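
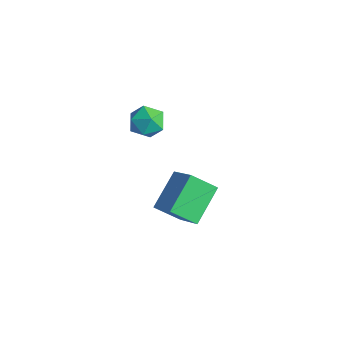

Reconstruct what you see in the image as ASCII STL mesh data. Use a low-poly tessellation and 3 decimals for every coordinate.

solid 
facet normal -0.173 0.984 0.049
outer loop
vertex 0.314 0.75 2.309
vertex -0.301 0.619 2.767
vertex 0.403 0.727 3.081
endloop
endfacet
facet normal 0.524 0.851 -0.035
outer loop
vertex 0.314 0.75 2.309
vertex 0.403 0.727 3.081
vertex 0.927 0.385 2.619
endloop
endfacet
facet normal 0.606 0.476 -0.637
outer loop
vertex 0.314 0.75 2.309
vertex 0.927 0.385 2.619
vertex 0.547 0.066 2.019
endloop
endfacet
facet normal -0.040 0.379 -0.925
outer loop
vertex 0.314 0.75 2.309
vertex 0.547 0.066 2.019
vertex -0.212 0.211 2.111
endloop
endfacet
facet normal -0.520 0.692 -0.501
outer loop
vertex 0.314 0.75 2.309
vertex -0.212 0.211 2.111
vertex -0.301 0.619 2.767
endloop
endfacet
facet normal 0.738 0.443 0.509
outer loop
vertex 0.927 0.385 2.619
vertex 0.403 0.727 3.081
vertex 0.692 0.029 3.269
endloop
endfacet
facet normal -0.389 0.657 0.646
outer loop
vertex 0.403 0.727 3.081
vertex -0.301 0.619 2.767
vertex -0.067 0.174 3.361
endloop
endfacet
facet normal -0.952 0.184 -0.244
outer loop
vertex -0.301 0.619 2.767
vertex -0.212 0.211 2.111
vertex -0.447 -0.145 2.761
endloop
endfacet
facet normal -0.174 -0.323 -0.930
outer loop
vertex -0.212 0.211 2.111
vertex 0.547 0.066 2.019
vertex 0.077 -0.487 2.299
endloop
endfacet
facet normal 0.870 -0.163 -0.465
outer loop
vertex 0.547 0.066 2.019
vertex 0.927 0.385 2.619
vertex 0.781 -0.379 2.613
endloop
endfacet
facet normal 0.040 -0.379 0.925
outer loop
vertex 0.166 -0.51 3.071
vertex 0.692 0.029 3.269
vertex -0.067 0.174 3.361
endloop
endfacet
facet normal -0.606 -0.476 0.637
outer loop
vertex 0.166 -0.51 3.071
vertex -0.067 0.174 3.361
vertex -0.447 -0.145 2.761
endloop
endfacet
facet normal -0.524 -0.851 0.035
outer loop
vertex 0.166 -0.51 3.071
vertex -0.447 -0.145 2.761
vertex 0.077 -0.487 2.299
endloop
endfacet
facet normal 0.173 -0.984 -0.049
outer loop
vertex 0.166 -0.51 3.071
vertex 0.077 -0.487 2.299
vertex 0.781 -0.379 2.613
endloop
endfacet
facet normal 0.520 -0.692 0.501
outer loop
vertex 0.166 -0.51 3.071
vertex 0.781 -0.379 2.613
vertex 0.692 0.029 3.269
endloop
endfacet
facet normal 0.174 0.323 0.930
outer loop
vertex -0.067 0.174 3.361
vertex 0.692 0.029 3.269
vertex 0.403 0.727 3.081
endloop
endfacet
facet normal -0.870 0.163 0.465
outer loop
vertex -0.447 -0.145 2.761
vertex -0.067 0.174 3.361
vertex -0.301 0.619 2.767
endloop
endfacet
facet normal -0.738 -0.443 -0.509
outer loop
vertex 0.077 -0.487 2.299
vertex -0.447 -0.145 2.761
vertex -0.212 0.211 2.111
endloop
endfacet
facet normal 0.389 -0.657 -0.646
outer loop
vertex 0.781 -0.379 2.613
vertex 0.077 -0.487 2.299
vertex 0.547 0.066 2.019
endloop
endfacet
facet normal 0.952 -0.184 0.244
outer loop
vertex 0.692 0.029 3.269
vertex 0.781 -0.379 2.613
vertex 0.927 0.385 2.619
endloop
endfacet
facet normal -0.803 0.051 -0.594
outer loop
vertex 0.818 0.008 -2.117
vertex 0.189 1.338 -1.152
vertex 1.414 0.823 -2.853
endloop
endfacet
facet normal 0.358 -0.756 -0.548
outer loop
vertex 2.691 0.742 -1.908
vertex 0.818 0.008 -2.117
vertex 1.414 0.823 -2.853
endloop
endfacet
facet normal -0.803 0.052 -0.594
outer loop
vertex 1.414 0.823 -2.853
vertex 0.189 1.338 -1.152
vertex 0.786 2.154 -1.888
endloop
endfacet
facet normal 0.477 0.652 -0.589
outer loop
vertex 0.786 2.154 -1.888
vertex 2.691 0.742 -1.908
vertex 1.414 0.823 -2.853
endloop
endfacet
facet normal -0.477 -0.653 0.589
outer loop
vertex 0.818 0.008 -2.117
vertex 1.466 1.257 -0.207
vertex 0.189 1.338 -1.152
endloop
endfacet
facet normal 0.357 -0.756 -0.548
outer loop
vertex 2.094 -0.074 -1.172
vertex 0.818 0.008 -2.117
vertex 2.691 0.742 -1.908
endloop
endfacet
facet normal -0.478 -0.652 0.589
outer loop
vertex 2.094 -0.074 -1.172
vertex 1.466 1.257 -0.207
vertex 0.818 0.008 -2.117
endloop
endfacet
facet normal -0.358 0.756 0.548
outer loop
vertex 0.189 1.338 -1.152
vertex 1.466 1.257 -0.207
vertex 0.786 2.154 -1.888
endloop
endfacet
facet normal 0.478 0.653 -0.588
outer loop
vertex 2.062 2.072 -0.943
vertex 2.691 0.742 -1.908
vertex 0.786 2.154 -1.888
endloop
endfacet
facet normal -0.357 0.756 0.548
outer loop
vertex 0.786 2.154 -1.888
vertex 1.466 1.257 -0.207
vertex 2.062 2.072 -0.943
endloop
endfacet
facet normal 0.803 -0.051 0.594
outer loop
vertex 2.062 2.072 -0.943
vertex 2.094 -0.074 -1.172
vertex 2.691 0.742 -1.908
endloop
endfacet
facet normal 0.803 -0.051 0.594
outer loop
vertex 1.466 1.257 -0.207
vertex 2.094 -0.074 -1.172
vertex 2.062 2.072 -0.943
endloop
endfacet

endsolid


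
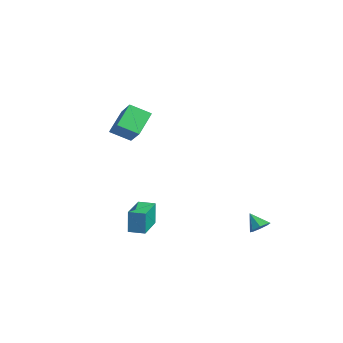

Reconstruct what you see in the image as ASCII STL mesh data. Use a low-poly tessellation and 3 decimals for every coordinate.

solid 
facet normal -0.791 0.026 -0.611
outer loop
vertex -4.833 -1.472 1.908
vertex -4.277 -0.326 1.237
vertex -3.993 -2.542 0.775
endloop
endfacet
facet normal -0.386 -0.796 0.466
outer loop
vertex -2.403 -2.594 2.003
vertex -4.833 -1.472 1.908
vertex -3.993 -2.542 0.775
endloop
endfacet
facet normal -0.792 0.026 -0.611
outer loop
vertex -3.993 -2.542 0.775
vertex -4.277 -0.326 1.237
vertex -3.438 -1.395 0.104
endloop
endfacet
facet normal 0.475 -0.604 -0.640
outer loop
vertex -3.438 -1.395 0.104
vertex -2.403 -2.594 2.003
vertex -3.993 -2.542 0.775
endloop
endfacet
facet normal -0.474 0.605 0.640
outer loop
vertex -4.833 -1.472 1.908
vertex -2.687 -0.378 2.465
vertex -4.277 -0.326 1.237
endloop
endfacet
facet normal -0.386 -0.796 0.466
outer loop
vertex -3.242 -1.525 3.136
vertex -4.833 -1.472 1.908
vertex -2.403 -2.594 2.003
endloop
endfacet
facet normal -0.474 0.604 0.640
outer loop
vertex -3.242 -1.525 3.136
vertex -2.687 -0.378 2.465
vertex -4.833 -1.472 1.908
endloop
endfacet
facet normal 0.386 0.796 -0.466
outer loop
vertex -4.277 -0.326 1.237
vertex -2.687 -0.378 2.465
vertex -3.438 -1.395 0.104
endloop
endfacet
facet normal 0.474 -0.605 -0.640
outer loop
vertex -1.847 -1.448 1.332
vertex -2.403 -2.594 2.003
vertex -3.438 -1.395 0.104
endloop
endfacet
facet normal 0.386 0.796 -0.466
outer loop
vertex -3.438 -1.395 0.104
vertex -2.687 -0.378 2.465
vertex -1.847 -1.448 1.332
endloop
endfacet
facet normal 0.791 -0.026 0.611
outer loop
vertex -1.847 -1.448 1.332
vertex -3.242 -1.525 3.136
vertex -2.403 -2.594 2.003
endloop
endfacet
facet normal 0.791 -0.026 0.611
outer loop
vertex -2.687 -0.378 2.465
vertex -3.242 -1.525 3.136
vertex -1.847 -1.448 1.332
endloop
endfacet
facet normal -0.600 -0.800 -0.012
outer loop
vertex 2.83 -3.823 -2.323
vertex 1.292 -2.666 -2.463
vertex 2.928 -3.874 -3.809
endloop
endfacet
facet normal 0.797 -0.599 0.073
outer loop
vertex 3.528 -3.074 -3.797
vertex 2.83 -3.823 -2.323
vertex 2.928 -3.874 -3.809
endloop
endfacet
facet normal -0.600 -0.800 -0.012
outer loop
vertex 2.928 -3.874 -3.809
vertex 1.292 -2.666 -2.463
vertex 1.389 -2.717 -3.949
endloop
endfacet
facet normal 0.065 -0.034 -0.997
outer loop
vertex 1.389 -2.717 -3.949
vertex 3.528 -3.074 -3.797
vertex 2.928 -3.874 -3.809
endloop
endfacet
facet normal -0.065 0.034 0.997
outer loop
vertex 2.83 -3.823 -2.323
vertex 1.892 -1.866 -2.451
vertex 1.292 -2.666 -2.463
endloop
endfacet
facet normal 0.797 -0.600 0.073
outer loop
vertex 3.431 -3.023 -2.311
vertex 2.83 -3.823 -2.323
vertex 3.528 -3.074 -3.797
endloop
endfacet
facet normal -0.065 0.034 0.997
outer loop
vertex 3.431 -3.023 -2.311
vertex 1.892 -1.866 -2.451
vertex 2.83 -3.823 -2.323
endloop
endfacet
facet normal -0.797 0.599 -0.073
outer loop
vertex 1.292 -2.666 -2.463
vertex 1.892 -1.866 -2.451
vertex 1.389 -2.717 -3.949
endloop
endfacet
facet normal 0.065 -0.034 -0.997
outer loop
vertex 1.99 -1.917 -3.937
vertex 3.528 -3.074 -3.797
vertex 1.389 -2.717 -3.949
endloop
endfacet
facet normal -0.797 0.600 -0.073
outer loop
vertex 1.389 -2.717 -3.949
vertex 1.892 -1.866 -2.451
vertex 1.99 -1.917 -3.937
endloop
endfacet
facet normal 0.600 0.800 0.012
outer loop
vertex 1.99 -1.917 -3.937
vertex 3.431 -3.023 -2.311
vertex 3.528 -3.074 -3.797
endloop
endfacet
facet normal 0.600 0.800 0.012
outer loop
vertex 1.892 -1.866 -2.451
vertex 3.431 -3.023 -2.311
vertex 1.99 -1.917 -3.937
endloop
endfacet
facet normal 0.653 0.274 -0.706
outer loop
vertex 4.708 3.28 -3.893
vertex 4.212 3.51 -4.263
vertex 4.606 3.766 -3.799
endloop
endfacet
facet normal 0.345 -0.108 0.932
outer loop
vertex 4.708 3.28 -3.893
vertex 4.606 3.766 -3.799
vertex 3.448 3.19 -3.437
endloop
endfacet
facet normal 0.653 0.274 -0.706
outer loop
vertex 4.606 3.766 -3.799
vertex 4.212 3.51 -4.263
vertex 4.273 4.102 -3.977
endloop
endfacet
facet normal 0.029 0.490 0.871
outer loop
vertex 4.606 3.766 -3.799
vertex 4.273 4.102 -3.977
vertex 3.448 3.19 -3.437
endloop
endfacet
facet normal 0.655 0.273 -0.705
outer loop
vertex 4.273 4.102 -3.977
vertex 4.212 3.51 -4.263
vertex 3.905 4.091 -4.323
endloop
endfacet
facet normal -0.482 0.726 0.490
outer loop
vertex 4.273 4.102 -3.977
vertex 3.905 4.091 -4.323
vertex 3.448 3.19 -3.437
endloop
endfacet
facet normal 0.653 0.272 -0.707
outer loop
vertex 3.905 4.091 -4.323
vertex 4.212 3.51 -4.263
vertex 3.716 3.74 -4.633
endloop
endfacet
facet normal -0.886 0.464 0.015
outer loop
vertex 3.905 4.091 -4.323
vertex 3.716 3.74 -4.633
vertex 3.448 3.19 -3.437
endloop
endfacet
facet normal 0.653 0.274 -0.706
outer loop
vertex 3.716 3.74 -4.633
vertex 4.212 3.51 -4.263
vertex 3.818 3.254 -4.727
endloop
endfacet
facet normal -0.949 -0.145 -0.279
outer loop
vertex 3.716 3.74 -4.633
vertex 3.818 3.254 -4.727
vertex 3.448 3.19 -3.437
endloop
endfacet
facet normal 0.653 0.274 -0.706
outer loop
vertex 3.818 3.254 -4.727
vertex 4.212 3.51 -4.263
vertex 4.151 2.918 -4.549
endloop
endfacet
facet normal -0.633 -0.743 -0.218
outer loop
vertex 3.818 3.254 -4.727
vertex 4.151 2.918 -4.549
vertex 3.448 3.19 -3.437
endloop
endfacet
facet normal 0.654 0.274 -0.706
outer loop
vertex 4.151 2.918 -4.549
vertex 4.212 3.51 -4.263
vertex 4.52 2.929 -4.203
endloop
endfacet
facet normal -0.123 -0.979 0.162
outer loop
vertex 4.151 2.918 -4.549
vertex 4.52 2.929 -4.203
vertex 3.448 3.19 -3.437
endloop
endfacet
facet normal 0.653 0.273 -0.706
outer loop
vertex 4.52 2.929 -4.203
vertex 4.212 3.51 -4.263
vertex 4.708 3.28 -3.893
endloop
endfacet
facet normal 0.282 -0.716 0.639
outer loop
vertex 4.52 2.929 -4.203
vertex 4.708 3.28 -3.893
vertex 3.448 3.19 -3.437
endloop
endfacet

endsolid


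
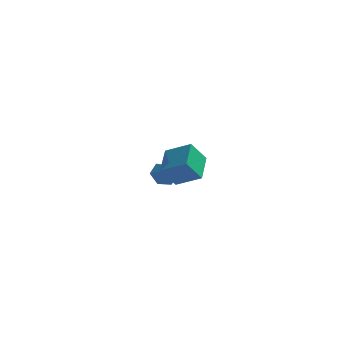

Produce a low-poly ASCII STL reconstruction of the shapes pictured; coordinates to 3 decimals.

solid 
facet normal -0.615 0.572 -0.543
outer loop
vertex -1.152 3.226 -0.282
vertex -1.691 2.79 -0.13
vertex -1.552 3.342 0.294
endloop
endfacet
facet normal 0.752 0.507 0.420
outer loop
vertex -1.152 3.226 -0.282
vertex -1.552 3.342 0.294
vertex -0.829 1.99 0.63
endloop
endfacet
facet normal -0.616 0.571 -0.542
outer loop
vertex -1.552 3.342 0.294
vertex -1.691 2.79 -0.13
vertex -2.09 2.906 0.446
endloop
endfacet
facet normal 0.054 0.268 0.962
outer loop
vertex -1.552 3.342 0.294
vertex -2.09 2.906 0.446
vertex -0.829 1.99 0.63
endloop
endfacet
facet normal -0.616 0.572 -0.542
outer loop
vertex -2.09 2.906 0.446
vertex -1.691 2.79 -0.13
vertex -2.23 2.353 0.022
endloop
endfacet
facet normal -0.451 -0.468 0.760
outer loop
vertex -2.09 2.906 0.446
vertex -2.23 2.353 0.022
vertex -0.829 1.99 0.63
endloop
endfacet
facet normal -0.616 0.571 -0.543
outer loop
vertex -2.23 2.353 0.022
vertex -1.691 2.79 -0.13
vertex -1.831 2.237 -0.553
endloop
endfacet
facet normal -0.257 -0.966 0.016
outer loop
vertex -2.23 2.353 0.022
vertex -1.831 2.237 -0.553
vertex -0.829 1.99 0.63
endloop
endfacet
facet normal -0.616 0.571 -0.543
outer loop
vertex -1.831 2.237 -0.553
vertex -1.691 2.79 -0.13
vertex -1.292 2.674 -0.705
endloop
endfacet
facet normal 0.441 -0.727 -0.526
outer loop
vertex -1.831 2.237 -0.553
vertex -1.292 2.674 -0.705
vertex -0.829 1.99 0.63
endloop
endfacet
facet normal -0.615 0.572 -0.542
outer loop
vertex -1.292 2.674 -0.705
vertex -1.691 2.79 -0.13
vertex -1.152 3.226 -0.282
endloop
endfacet
facet normal 0.946 0.008 -0.324
outer loop
vertex -1.292 2.674 -0.705
vertex -1.152 3.226 -0.282
vertex -0.829 1.99 0.63
endloop
endfacet
facet normal -0.898 0.102 -0.428
outer loop
vertex 0.112 -3.89 2.764
vertex -0.052 -2.565 3.425
vertex 0.636 -3.342 1.795
endloop
endfacet
facet normal 0.110 -0.890 -0.443
outer loop
vertex 1.812 -3.475 2.355
vertex 0.112 -3.89 2.764
vertex 0.636 -3.342 1.795
endloop
endfacet
facet normal -0.898 0.101 -0.428
outer loop
vertex 0.636 -3.342 1.795
vertex -0.052 -2.565 3.425
vertex 0.471 -2.017 2.456
endloop
endfacet
facet normal 0.425 0.446 -0.788
outer loop
vertex 0.471 -2.017 2.456
vertex 1.812 -3.475 2.355
vertex 0.636 -3.342 1.795
endloop
endfacet
facet normal -0.425 -0.446 0.788
outer loop
vertex 0.112 -3.89 2.764
vertex 1.124 -2.698 3.985
vertex -0.052 -2.565 3.425
endloop
endfacet
facet normal 0.110 -0.889 -0.443
outer loop
vertex 1.289 -4.023 3.324
vertex 0.112 -3.89 2.764
vertex 1.812 -3.475 2.355
endloop
endfacet
facet normal -0.425 -0.446 0.788
outer loop
vertex 1.289 -4.023 3.324
vertex 1.124 -2.698 3.985
vertex 0.112 -3.89 2.764
endloop
endfacet
facet normal -0.111 0.889 0.443
outer loop
vertex -0.052 -2.565 3.425
vertex 1.124 -2.698 3.985
vertex 0.471 -2.017 2.456
endloop
endfacet
facet normal 0.425 0.446 -0.788
outer loop
vertex 1.648 -2.15 3.016
vertex 1.812 -3.475 2.355
vertex 0.471 -2.017 2.456
endloop
endfacet
facet normal -0.110 0.890 0.443
outer loop
vertex 0.471 -2.017 2.456
vertex 1.124 -2.698 3.985
vertex 1.648 -2.15 3.016
endloop
endfacet
facet normal 0.898 -0.102 0.427
outer loop
vertex 1.648 -2.15 3.016
vertex 1.289 -4.023 3.324
vertex 1.812 -3.475 2.355
endloop
endfacet
facet normal 0.898 -0.102 0.428
outer loop
vertex 1.124 -2.698 3.985
vertex 1.289 -4.023 3.324
vertex 1.648 -2.15 3.016
endloop
endfacet

endsolid


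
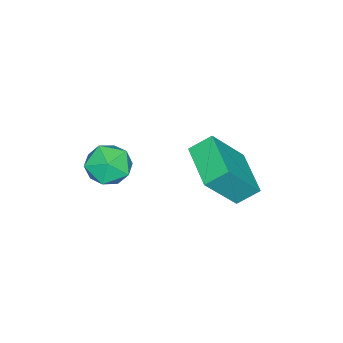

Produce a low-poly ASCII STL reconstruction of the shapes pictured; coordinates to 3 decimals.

solid 
facet normal -0.713 -0.678 0.178
outer loop
vertex -2.953 2.585 -1.245
vertex -3.937 3.225 -2.751
vertex -2.516 1.983 -1.786
endloop
endfacet
facet normal 0.515 -0.335 0.789
outer loop
vertex -1.303 3.135 -2.089
vertex -2.953 2.585 -1.245
vertex -2.516 1.983 -1.786
endloop
endfacet
facet normal -0.713 -0.678 0.178
outer loop
vertex -2.516 1.983 -1.786
vertex -3.937 3.225 -2.751
vertex -3.5 2.623 -3.293
endloop
endfacet
facet normal 0.475 -0.655 -0.588
outer loop
vertex -3.5 2.623 -3.293
vertex -1.303 3.135 -2.089
vertex -2.516 1.983 -1.786
endloop
endfacet
facet normal -0.475 0.655 0.588
outer loop
vertex -2.953 2.585 -1.245
vertex -2.724 4.377 -3.054
vertex -3.937 3.225 -2.751
endloop
endfacet
facet normal 0.515 -0.336 0.788
outer loop
vertex -1.74 3.737 -1.547
vertex -2.953 2.585 -1.245
vertex -1.303 3.135 -2.089
endloop
endfacet
facet normal -0.475 0.654 0.588
outer loop
vertex -1.74 3.737 -1.547
vertex -2.724 4.377 -3.054
vertex -2.953 2.585 -1.245
endloop
endfacet
facet normal -0.516 0.336 -0.788
outer loop
vertex -3.937 3.225 -2.751
vertex -2.724 4.377 -3.054
vertex -3.5 2.623 -3.293
endloop
endfacet
facet normal 0.475 -0.654 -0.588
outer loop
vertex -2.287 3.775 -3.595
vertex -1.303 3.135 -2.089
vertex -3.5 2.623 -3.293
endloop
endfacet
facet normal -0.515 0.335 -0.789
outer loop
vertex -3.5 2.623 -3.293
vertex -2.724 4.377 -3.054
vertex -2.287 3.775 -3.595
endloop
endfacet
facet normal 0.713 0.678 -0.178
outer loop
vertex -2.287 3.775 -3.595
vertex -1.74 3.737 -1.547
vertex -1.303 3.135 -2.089
endloop
endfacet
facet normal 0.713 0.678 -0.178
outer loop
vertex -2.724 4.377 -3.054
vertex -1.74 3.737 -1.547
vertex -2.287 3.775 -3.595
endloop
endfacet
facet normal 0.060 0.194 0.979
outer loop
vertex -1.323 0.464 -1.558
vertex -1.057 -0.354 -1.412
vertex -0.472 0.273 -1.572
endloop
endfacet
facet normal 0.185 0.782 0.595
outer loop
vertex -1.323 0.464 -1.558
vertex -0.472 0.273 -1.572
vertex -0.809 0.81 -2.173
endloop
endfacet
facet normal -0.387 0.903 0.185
outer loop
vertex -1.323 0.464 -1.558
vertex -0.809 0.81 -2.173
vertex -1.602 0.514 -2.384
endloop
endfacet
facet normal -0.864 0.391 0.316
outer loop
vertex -1.323 0.464 -1.558
vertex -1.602 0.514 -2.384
vertex -1.756 -0.205 -1.914
endloop
endfacet
facet normal -0.589 -0.048 0.806
outer loop
vertex -1.323 0.464 -1.558
vertex -1.756 -0.205 -1.914
vertex -1.057 -0.354 -1.412
endloop
endfacet
facet normal 0.740 0.651 0.167
outer loop
vertex -0.809 0.81 -2.173
vertex -0.472 0.273 -1.572
vertex -0.224 0.205 -2.406
endloop
endfacet
facet normal 0.537 -0.300 0.788
outer loop
vertex -0.472 0.273 -1.572
vertex -1.057 -0.354 -1.412
vertex -0.378 -0.514 -1.936
endloop
endfacet
facet normal -0.513 -0.692 0.509
outer loop
vertex -1.057 -0.354 -1.412
vertex -1.756 -0.205 -1.914
vertex -1.171 -0.81 -2.147
endloop
endfacet
facet normal -0.958 0.018 -0.286
outer loop
vertex -1.756 -0.205 -1.914
vertex -1.602 0.514 -2.384
vertex -1.508 -0.273 -2.748
endloop
endfacet
facet normal -0.184 0.848 -0.497
outer loop
vertex -1.602 0.514 -2.384
vertex -0.809 0.81 -2.173
vertex -0.923 0.354 -2.908
endloop
endfacet
facet normal 0.864 -0.391 -0.316
outer loop
vertex -0.657 -0.464 -2.762
vertex -0.224 0.205 -2.406
vertex -0.378 -0.514 -1.936
endloop
endfacet
facet normal 0.387 -0.903 -0.185
outer loop
vertex -0.657 -0.464 -2.762
vertex -0.378 -0.514 -1.936
vertex -1.171 -0.81 -2.147
endloop
endfacet
facet normal -0.185 -0.782 -0.595
outer loop
vertex -0.657 -0.464 -2.762
vertex -1.171 -0.81 -2.147
vertex -1.508 -0.273 -2.748
endloop
endfacet
facet normal -0.060 -0.194 -0.979
outer loop
vertex -0.657 -0.464 -2.762
vertex -1.508 -0.273 -2.748
vertex -0.923 0.354 -2.908
endloop
endfacet
facet normal 0.589 0.048 -0.806
outer loop
vertex -0.657 -0.464 -2.762
vertex -0.923 0.354 -2.908
vertex -0.224 0.205 -2.406
endloop
endfacet
facet normal 0.958 -0.018 0.286
outer loop
vertex -0.378 -0.514 -1.936
vertex -0.224 0.205 -2.406
vertex -0.472 0.273 -1.572
endloop
endfacet
facet normal 0.184 -0.848 0.497
outer loop
vertex -1.171 -0.81 -2.147
vertex -0.378 -0.514 -1.936
vertex -1.057 -0.354 -1.412
endloop
endfacet
facet normal -0.740 -0.651 -0.167
outer loop
vertex -1.508 -0.273 -2.748
vertex -1.171 -0.81 -2.147
vertex -1.756 -0.205 -1.914
endloop
endfacet
facet normal -0.537 0.300 -0.788
outer loop
vertex -0.923 0.354 -2.908
vertex -1.508 -0.273 -2.748
vertex -1.602 0.514 -2.384
endloop
endfacet
facet normal 0.513 0.692 -0.509
outer loop
vertex -0.224 0.205 -2.406
vertex -0.923 0.354 -2.908
vertex -0.809 0.81 -2.173
endloop
endfacet

endsolid


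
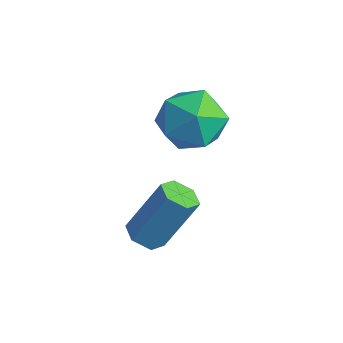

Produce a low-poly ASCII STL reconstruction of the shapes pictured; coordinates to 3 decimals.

solid 
facet normal -0.892 -0.321 0.319
outer loop
vertex 2.16 0.374 2.216
vertex 2.297 -0.52 1.7
vertex 2.619 -0.433 2.687
endloop
endfacet
facet normal -0.596 0.124 0.793
outer loop
vertex 2.16 0.374 2.216
vertex 2.619 -0.433 2.687
vertex 2.994 0.529 2.819
endloop
endfacet
facet normal -0.476 0.745 0.467
outer loop
vertex 2.16 0.374 2.216
vertex 2.994 0.529 2.819
vertex 2.903 1.037 1.915
endloop
endfacet
facet normal -0.697 0.686 -0.210
outer loop
vertex 2.16 0.374 2.216
vertex 2.903 1.037 1.915
vertex 2.473 0.389 1.224
endloop
endfacet
facet normal -0.953 0.027 -0.300
outer loop
vertex 2.16 0.374 2.216
vertex 2.473 0.389 1.224
vertex 2.297 -0.52 1.7
endloop
endfacet
facet normal 0.034 -0.149 0.988
outer loop
vertex 2.994 0.529 2.819
vertex 2.619 -0.433 2.687
vertex 3.647 -0.269 2.676
endloop
endfacet
facet normal -0.443 -0.869 0.221
outer loop
vertex 2.619 -0.433 2.687
vertex 2.297 -0.52 1.7
vertex 3.217 -0.917 1.985
endloop
endfacet
facet normal -0.543 -0.304 -0.782
outer loop
vertex 2.297 -0.52 1.7
vertex 2.473 0.389 1.224
vertex 3.126 -0.409 1.081
endloop
endfacet
facet normal -0.128 0.762 -0.635
outer loop
vertex 2.473 0.389 1.224
vertex 2.903 1.037 1.915
vertex 3.501 0.553 1.213
endloop
endfacet
facet normal 0.228 0.858 0.459
outer loop
vertex 2.903 1.037 1.915
vertex 2.994 0.529 2.819
vertex 3.823 0.64 2.2
endloop
endfacet
facet normal 0.697 -0.686 0.210
outer loop
vertex 3.96 -0.254 1.684
vertex 3.647 -0.269 2.676
vertex 3.217 -0.917 1.985
endloop
endfacet
facet normal 0.476 -0.745 -0.467
outer loop
vertex 3.96 -0.254 1.684
vertex 3.217 -0.917 1.985
vertex 3.126 -0.409 1.081
endloop
endfacet
facet normal 0.596 -0.124 -0.793
outer loop
vertex 3.96 -0.254 1.684
vertex 3.126 -0.409 1.081
vertex 3.501 0.553 1.213
endloop
endfacet
facet normal 0.892 0.321 -0.319
outer loop
vertex 3.96 -0.254 1.684
vertex 3.501 0.553 1.213
vertex 3.823 0.64 2.2
endloop
endfacet
facet normal 0.953 -0.027 0.300
outer loop
vertex 3.96 -0.254 1.684
vertex 3.823 0.64 2.2
vertex 3.647 -0.269 2.676
endloop
endfacet
facet normal 0.128 -0.762 0.635
outer loop
vertex 3.217 -0.917 1.985
vertex 3.647 -0.269 2.676
vertex 2.619 -0.433 2.687
endloop
endfacet
facet normal -0.228 -0.858 -0.459
outer loop
vertex 3.126 -0.409 1.081
vertex 3.217 -0.917 1.985
vertex 2.297 -0.52 1.7
endloop
endfacet
facet normal -0.034 0.149 -0.988
outer loop
vertex 3.501 0.553 1.213
vertex 3.126 -0.409 1.081
vertex 2.473 0.389 1.224
endloop
endfacet
facet normal 0.443 0.869 -0.221
outer loop
vertex 3.823 0.64 2.2
vertex 3.501 0.553 1.213
vertex 2.903 1.037 1.915
endloop
endfacet
facet normal 0.543 0.304 0.782
outer loop
vertex 3.647 -0.269 2.676
vertex 3.823 0.64 2.2
vertex 2.994 0.529 2.819
endloop
endfacet
facet normal -0.227 -0.458 -0.859
outer loop
vertex 4.125 -1.678 -1.364
vertex 3.709 -1.965 -1.101
vertex 3.598 -1.46 -1.341
endloop
endfacet
facet normal 0.310 0.803 -0.510
outer loop
vertex 4.125 -1.678 -1.364
vertex 3.598 -1.46 -1.341
vertex 4.527 -0.867 0.157
endloop
endfacet
facet normal 0.308 0.804 -0.509
outer loop
vertex 4.527 -0.867 0.157
vertex 3.598 -1.46 -1.341
vertex 4.001 -0.65 0.181
endloop
endfacet
facet normal 0.228 0.458 0.859
outer loop
vertex 4.527 -0.867 0.157
vertex 4.001 -0.65 0.181
vertex 4.111 -1.155 0.421
endloop
endfacet
facet normal -0.228 -0.458 -0.859
outer loop
vertex 3.598 -1.46 -1.341
vertex 3.709 -1.965 -1.101
vertex 3.183 -1.748 -1.077
endloop
endfacet
facet normal -0.646 0.731 -0.218
outer loop
vertex 3.598 -1.46 -1.341
vertex 3.183 -1.748 -1.077
vertex 4.001 -0.65 0.181
endloop
endfacet
facet normal -0.644 0.732 -0.220
outer loop
vertex 4.001 -0.65 0.181
vertex 3.183 -1.748 -1.077
vertex 3.585 -0.937 0.444
endloop
endfacet
facet normal 0.227 0.458 0.859
outer loop
vertex 4.001 -0.65 0.181
vertex 3.585 -0.937 0.444
vertex 4.111 -1.155 0.421
endloop
endfacet
facet normal -0.228 -0.458 -0.859
outer loop
vertex 3.183 -1.748 -1.077
vertex 3.709 -1.965 -1.101
vertex 3.293 -2.253 -0.837
endloop
endfacet
facet normal -0.955 -0.070 0.290
outer loop
vertex 3.183 -1.748 -1.077
vertex 3.293 -2.253 -0.837
vertex 3.585 -0.937 0.444
endloop
endfacet
facet normal -0.955 -0.070 0.290
outer loop
vertex 3.585 -0.937 0.444
vertex 3.293 -2.253 -0.837
vertex 3.695 -1.442 0.684
endloop
endfacet
facet normal 0.227 0.458 0.859
outer loop
vertex 3.585 -0.937 0.444
vertex 3.695 -1.442 0.684
vertex 4.111 -1.155 0.421
endloop
endfacet
facet normal -0.228 -0.458 -0.859
outer loop
vertex 3.293 -2.253 -0.837
vertex 3.709 -1.965 -1.101
vertex 3.819 -2.47 -0.861
endloop
endfacet
facet normal -0.308 -0.803 0.510
outer loop
vertex 3.293 -2.253 -0.837
vertex 3.819 -2.47 -0.861
vertex 3.695 -1.442 0.684
endloop
endfacet
facet normal -0.310 -0.803 0.509
outer loop
vertex 3.695 -1.442 0.684
vertex 3.819 -2.47 -0.861
vertex 4.222 -1.66 0.661
endloop
endfacet
facet normal 0.227 0.458 0.859
outer loop
vertex 3.695 -1.442 0.684
vertex 4.222 -1.66 0.661
vertex 4.111 -1.155 0.421
endloop
endfacet
facet normal -0.227 -0.458 -0.859
outer loop
vertex 3.819 -2.47 -0.861
vertex 3.709 -1.965 -1.101
vertex 4.235 -2.183 -1.124
endloop
endfacet
facet normal 0.644 -0.733 0.219
outer loop
vertex 3.819 -2.47 -0.861
vertex 4.235 -2.183 -1.124
vertex 4.222 -1.66 0.661
endloop
endfacet
facet normal 0.646 -0.731 0.219
outer loop
vertex 4.222 -1.66 0.661
vertex 4.235 -2.183 -1.124
vertex 4.637 -1.372 0.397
endloop
endfacet
facet normal 0.228 0.458 0.859
outer loop
vertex 4.222 -1.66 0.661
vertex 4.637 -1.372 0.397
vertex 4.111 -1.155 0.421
endloop
endfacet
facet normal -0.227 -0.458 -0.859
outer loop
vertex 4.235 -2.183 -1.124
vertex 3.709 -1.965 -1.101
vertex 4.125 -1.678 -1.364
endloop
endfacet
facet normal 0.955 0.070 -0.290
outer loop
vertex 4.235 -2.183 -1.124
vertex 4.125 -1.678 -1.364
vertex 4.637 -1.372 0.397
endloop
endfacet
facet normal 0.955 0.070 -0.290
outer loop
vertex 4.637 -1.372 0.397
vertex 4.125 -1.678 -1.364
vertex 4.527 -0.867 0.157
endloop
endfacet
facet normal 0.228 0.458 0.859
outer loop
vertex 4.637 -1.372 0.397
vertex 4.527 -0.867 0.157
vertex 4.111 -1.155 0.421
endloop
endfacet

endsolid


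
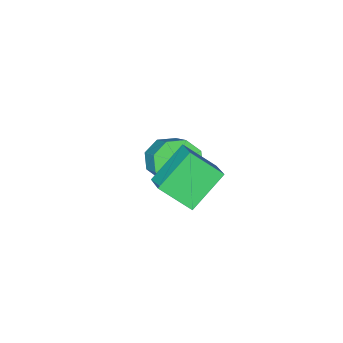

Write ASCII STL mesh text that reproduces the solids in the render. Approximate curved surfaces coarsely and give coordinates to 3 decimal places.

solid 
facet normal -0.545 0.591 -0.595
outer loop
vertex -2.715 0.611 -1.683
vertex -2.468 1.35 -1.175
vertex -1.753 0.779 -2.397
endloop
endfacet
facet normal -0.267 -0.794 -0.546
outer loop
vertex -1.192 0.17 -1.785
vertex -2.715 0.611 -1.683
vertex -1.753 0.779 -2.397
endloop
endfacet
facet normal -0.544 0.592 -0.595
outer loop
vertex -1.753 0.779 -2.397
vertex -2.468 1.35 -1.175
vertex -1.505 1.518 -1.889
endloop
endfacet
facet normal 0.795 0.139 -0.590
outer loop
vertex -1.505 1.518 -1.889
vertex -1.192 0.17 -1.785
vertex -1.753 0.779 -2.397
endloop
endfacet
facet normal -0.795 -0.140 0.590
outer loop
vertex -2.715 0.611 -1.683
vertex -1.907 0.741 -0.563
vertex -2.468 1.35 -1.175
endloop
endfacet
facet normal -0.267 -0.794 -0.546
outer loop
vertex -2.155 0.002 -1.071
vertex -2.715 0.611 -1.683
vertex -1.192 0.17 -1.785
endloop
endfacet
facet normal -0.795 -0.139 0.590
outer loop
vertex -2.155 0.002 -1.071
vertex -1.907 0.741 -0.563
vertex -2.715 0.611 -1.683
endloop
endfacet
facet normal 0.266 0.794 0.546
outer loop
vertex -2.468 1.35 -1.175
vertex -1.907 0.741 -0.563
vertex -1.505 1.518 -1.889
endloop
endfacet
facet normal 0.796 0.139 -0.589
outer loop
vertex -0.945 0.909 -1.277
vertex -1.192 0.17 -1.785
vertex -1.505 1.518 -1.889
endloop
endfacet
facet normal 0.267 0.794 0.546
outer loop
vertex -1.505 1.518 -1.889
vertex -1.907 0.741 -0.563
vertex -0.945 0.909 -1.277
endloop
endfacet
facet normal 0.544 -0.591 0.595
outer loop
vertex -0.945 0.909 -1.277
vertex -2.155 0.002 -1.071
vertex -1.192 0.17 -1.785
endloop
endfacet
facet normal 0.545 -0.591 0.595
outer loop
vertex -1.907 0.741 -0.563
vertex -2.155 0.002 -1.071
vertex -0.945 0.909 -1.277
endloop
endfacet
facet normal -0.225 -0.677 -0.700
outer loop
vertex -2.514 -2.431 -3.898
vertex -2.996 -2.062 -4.1
vertex -2.376 -2.116 -4.247
endloop
endfacet
facet normal 0.933 -0.357 0.046
outer loop
vertex -2.514 -2.431 -3.898
vertex -2.376 -2.116 -4.247
vertex -2.161 -1.367 -2.798
endloop
endfacet
facet normal 0.933 -0.357 0.046
outer loop
vertex -2.161 -1.367 -2.798
vertex -2.376 -2.116 -4.247
vertex -2.023 -1.052 -3.147
endloop
endfacet
facet normal 0.225 0.678 0.700
outer loop
vertex -2.161 -1.367 -2.798
vertex -2.023 -1.052 -3.147
vertex -2.644 -0.998 -3.0
endloop
endfacet
facet normal -0.225 -0.677 -0.701
outer loop
vertex -2.376 -2.116 -4.247
vertex -2.996 -2.062 -4.1
vertex -2.601 -1.769 -4.51
endloop
endfacet
facet normal 0.859 0.201 -0.470
outer loop
vertex -2.376 -2.116 -4.247
vertex -2.601 -1.769 -4.51
vertex -2.023 -1.052 -3.147
endloop
endfacet
facet normal 0.859 0.202 -0.471
outer loop
vertex -2.023 -1.052 -3.147
vertex -2.601 -1.769 -4.51
vertex -2.248 -0.706 -3.409
endloop
endfacet
facet normal 0.225 0.677 0.701
outer loop
vertex -2.023 -1.052 -3.147
vertex -2.248 -0.706 -3.409
vertex -2.644 -0.998 -3.0
endloop
endfacet
facet normal -0.225 -0.677 -0.701
outer loop
vertex -2.601 -1.769 -4.51
vertex -2.996 -2.062 -4.1
vertex -3.058 -1.594 -4.532
endloop
endfacet
facet normal 0.281 0.644 -0.712
outer loop
vertex -2.601 -1.769 -4.51
vertex -3.058 -1.594 -4.532
vertex -2.248 -0.706 -3.409
endloop
endfacet
facet normal 0.282 0.643 -0.712
outer loop
vertex -2.248 -0.706 -3.409
vertex -3.058 -1.594 -4.532
vertex -2.705 -0.531 -3.432
endloop
endfacet
facet normal 0.224 0.677 0.701
outer loop
vertex -2.248 -0.706 -3.409
vertex -2.705 -0.531 -3.432
vertex -2.644 -0.998 -3.0
endloop
endfacet
facet normal -0.224 -0.677 -0.701
outer loop
vertex -3.058 -1.594 -4.532
vertex -2.996 -2.062 -4.1
vertex -3.479 -1.693 -4.302
endloop
endfacet
facet normal -0.460 0.708 -0.537
outer loop
vertex -3.058 -1.594 -4.532
vertex -3.479 -1.693 -4.302
vertex -2.705 -0.531 -3.432
endloop
endfacet
facet normal -0.458 0.708 -0.538
outer loop
vertex -2.705 -0.531 -3.432
vertex -3.479 -1.693 -4.302
vertex -3.126 -0.629 -3.202
endloop
endfacet
facet normal 0.225 0.677 0.700
outer loop
vertex -2.705 -0.531 -3.432
vertex -3.126 -0.629 -3.202
vertex -2.644 -0.998 -3.0
endloop
endfacet
facet normal -0.225 -0.678 -0.700
outer loop
vertex -3.479 -1.693 -4.302
vertex -2.996 -2.062 -4.1
vertex -3.617 -2.008 -3.953
endloop
endfacet
facet normal -0.933 0.357 -0.046
outer loop
vertex -3.479 -1.693 -4.302
vertex -3.617 -2.008 -3.953
vertex -3.126 -0.629 -3.202
endloop
endfacet
facet normal -0.933 0.357 -0.046
outer loop
vertex -3.126 -0.629 -3.202
vertex -3.617 -2.008 -3.953
vertex -3.264 -0.944 -2.853
endloop
endfacet
facet normal 0.225 0.677 0.700
outer loop
vertex -3.126 -0.629 -3.202
vertex -3.264 -0.944 -2.853
vertex -2.644 -0.998 -3.0
endloop
endfacet
facet normal -0.225 -0.677 -0.701
outer loop
vertex -3.617 -2.008 -3.953
vertex -2.996 -2.062 -4.1
vertex -3.392 -2.354 -3.691
endloop
endfacet
facet normal -0.859 -0.202 0.471
outer loop
vertex -3.617 -2.008 -3.953
vertex -3.392 -2.354 -3.691
vertex -3.264 -0.944 -2.853
endloop
endfacet
facet normal -0.860 -0.201 0.470
outer loop
vertex -3.264 -0.944 -2.853
vertex -3.392 -2.354 -3.691
vertex -3.039 -1.291 -2.59
endloop
endfacet
facet normal 0.225 0.677 0.701
outer loop
vertex -3.264 -0.944 -2.853
vertex -3.039 -1.291 -2.59
vertex -2.644 -0.998 -3.0
endloop
endfacet
facet normal -0.224 -0.677 -0.701
outer loop
vertex -3.392 -2.354 -3.691
vertex -2.996 -2.062 -4.1
vertex -2.935 -2.529 -3.668
endloop
endfacet
facet normal -0.282 -0.643 0.712
outer loop
vertex -3.392 -2.354 -3.691
vertex -2.935 -2.529 -3.668
vertex -3.039 -1.291 -2.59
endloop
endfacet
facet normal -0.281 -0.644 0.712
outer loop
vertex -3.039 -1.291 -2.59
vertex -2.935 -2.529 -3.668
vertex -2.582 -1.466 -2.568
endloop
endfacet
facet normal 0.225 0.677 0.701
outer loop
vertex -3.039 -1.291 -2.59
vertex -2.582 -1.466 -2.568
vertex -2.644 -0.998 -3.0
endloop
endfacet
facet normal -0.225 -0.677 -0.700
outer loop
vertex -2.935 -2.529 -3.668
vertex -2.996 -2.062 -4.1
vertex -2.514 -2.431 -3.898
endloop
endfacet
facet normal 0.458 -0.708 0.537
outer loop
vertex -2.935 -2.529 -3.668
vertex -2.514 -2.431 -3.898
vertex -2.582 -1.466 -2.568
endloop
endfacet
facet normal 0.460 -0.707 0.537
outer loop
vertex -2.582 -1.466 -2.568
vertex -2.514 -2.431 -3.898
vertex -2.161 -1.367 -2.798
endloop
endfacet
facet normal 0.224 0.677 0.701
outer loop
vertex -2.582 -1.466 -2.568
vertex -2.161 -1.367 -2.798
vertex -2.644 -0.998 -3.0
endloop
endfacet

endsolid


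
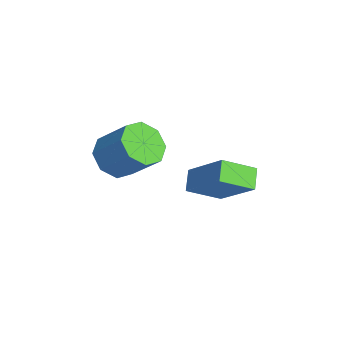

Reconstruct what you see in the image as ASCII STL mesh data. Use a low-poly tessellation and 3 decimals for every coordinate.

solid 
facet normal -0.593 -0.433 -0.679
outer loop
vertex -0.123 -1.119 -2.094
vertex -0.225 0.114 -2.792
vertex 0.591 -1.335 -2.58
endloop
endfacet
facet normal 0.072 -0.868 0.491
outer loop
vertex 1.825 -0.434 -1.168
vertex -0.123 -1.119 -2.094
vertex 0.591 -1.335 -2.58
endloop
endfacet
facet normal -0.593 -0.433 -0.679
outer loop
vertex 0.591 -1.335 -2.58
vertex -0.225 0.114 -2.792
vertex 0.489 -0.102 -3.278
endloop
endfacet
facet normal 0.802 -0.243 -0.546
outer loop
vertex 0.489 -0.102 -3.278
vertex 1.825 -0.434 -1.168
vertex 0.591 -1.335 -2.58
endloop
endfacet
facet normal -0.802 0.243 0.546
outer loop
vertex -0.123 -1.119 -2.094
vertex 1.009 1.015 -1.38
vertex -0.225 0.114 -2.792
endloop
endfacet
facet normal 0.072 -0.868 0.491
outer loop
vertex 1.111 -0.218 -0.682
vertex -0.123 -1.119 -2.094
vertex 1.825 -0.434 -1.168
endloop
endfacet
facet normal -0.802 0.243 0.546
outer loop
vertex 1.111 -0.218 -0.682
vertex 1.009 1.015 -1.38
vertex -0.123 -1.119 -2.094
endloop
endfacet
facet normal -0.072 0.868 -0.491
outer loop
vertex -0.225 0.114 -2.792
vertex 1.009 1.015 -1.38
vertex 0.489 -0.102 -3.278
endloop
endfacet
facet normal 0.802 -0.243 -0.546
outer loop
vertex 1.723 0.799 -1.866
vertex 1.825 -0.434 -1.168
vertex 0.489 -0.102 -3.278
endloop
endfacet
facet normal -0.072 0.868 -0.491
outer loop
vertex 0.489 -0.102 -3.278
vertex 1.009 1.015 -1.38
vertex 1.723 0.799 -1.866
endloop
endfacet
facet normal 0.593 0.433 0.679
outer loop
vertex 1.723 0.799 -1.866
vertex 1.111 -0.218 -0.682
vertex 1.825 -0.434 -1.168
endloop
endfacet
facet normal 0.593 0.433 0.679
outer loop
vertex 1.009 1.015 -1.38
vertex 1.111 -0.218 -0.682
vertex 1.723 0.799 -1.866
endloop
endfacet
facet normal -0.459 -0.527 -0.715
outer loop
vertex 1.735 -3.825 -0.585
vertex 0.953 -3.772 -0.122
vertex 1.36 -3.264 -0.758
endloop
endfacet
facet normal 0.707 0.271 -0.653
outer loop
vertex 1.735 -3.825 -0.585
vertex 1.36 -3.264 -0.758
vertex 2.469 -2.98 0.56
endloop
endfacet
facet normal 0.707 0.271 -0.653
outer loop
vertex 2.469 -2.98 0.56
vertex 1.36 -3.264 -0.758
vertex 2.094 -2.42 0.386
endloop
endfacet
facet normal 0.458 0.529 0.715
outer loop
vertex 2.469 -2.98 0.56
vertex 2.094 -2.42 0.386
vertex 1.687 -2.928 1.022
endloop
endfacet
facet normal -0.459 -0.528 -0.715
outer loop
vertex 1.36 -3.264 -0.758
vertex 0.953 -3.772 -0.122
vertex 0.747 -3.001 -0.559
endloop
endfacet
facet normal 0.119 0.761 -0.638
outer loop
vertex 1.36 -3.264 -0.758
vertex 0.747 -3.001 -0.559
vertex 2.094 -2.42 0.386
endloop
endfacet
facet normal 0.119 0.761 -0.638
outer loop
vertex 2.094 -2.42 0.386
vertex 0.747 -3.001 -0.559
vertex 1.48 -2.157 0.585
endloop
endfacet
facet normal 0.458 0.528 0.715
outer loop
vertex 2.094 -2.42 0.386
vertex 1.48 -2.157 0.585
vertex 1.687 -2.928 1.022
endloop
endfacet
facet normal -0.458 -0.528 -0.715
outer loop
vertex 0.747 -3.001 -0.559
vertex 0.953 -3.772 -0.122
vertex 0.254 -3.19 -0.104
endloop
endfacet
facet normal -0.538 0.805 -0.249
outer loop
vertex 0.747 -3.001 -0.559
vertex 0.254 -3.19 -0.104
vertex 1.48 -2.157 0.585
endloop
endfacet
facet normal -0.538 0.805 -0.249
outer loop
vertex 1.48 -2.157 0.585
vertex 0.254 -3.19 -0.104
vertex 0.988 -2.345 1.04
endloop
endfacet
facet normal 0.459 0.528 0.714
outer loop
vertex 1.48 -2.157 0.585
vertex 0.988 -2.345 1.04
vertex 1.687 -2.928 1.022
endloop
endfacet
facet normal -0.458 -0.528 -0.716
outer loop
vertex 0.254 -3.19 -0.104
vertex 0.953 -3.772 -0.122
vertex 0.171 -3.72 0.34
endloop
endfacet
facet normal -0.881 0.378 0.286
outer loop
vertex 0.254 -3.19 -0.104
vertex 0.171 -3.72 0.34
vertex 0.988 -2.345 1.04
endloop
endfacet
facet normal -0.881 0.378 0.286
outer loop
vertex 0.988 -2.345 1.04
vertex 0.171 -3.72 0.34
vertex 0.905 -2.875 1.485
endloop
endfacet
facet normal 0.459 0.528 0.715
outer loop
vertex 0.988 -2.345 1.04
vertex 0.905 -2.875 1.485
vertex 1.687 -2.928 1.022
endloop
endfacet
facet normal -0.458 -0.529 -0.715
outer loop
vertex 0.171 -3.72 0.34
vertex 0.953 -3.772 -0.122
vertex 0.546 -4.28 0.514
endloop
endfacet
facet normal -0.707 -0.271 0.653
outer loop
vertex 0.171 -3.72 0.34
vertex 0.546 -4.28 0.514
vertex 0.905 -2.875 1.485
endloop
endfacet
facet normal -0.707 -0.271 0.653
outer loop
vertex 0.905 -2.875 1.485
vertex 0.546 -4.28 0.514
vertex 1.28 -3.436 1.658
endloop
endfacet
facet normal 0.459 0.527 0.715
outer loop
vertex 0.905 -2.875 1.485
vertex 1.28 -3.436 1.658
vertex 1.687 -2.928 1.022
endloop
endfacet
facet normal -0.458 -0.528 -0.715
outer loop
vertex 0.546 -4.28 0.514
vertex 0.953 -3.772 -0.122
vertex 1.16 -4.543 0.315
endloop
endfacet
facet normal -0.119 -0.761 0.638
outer loop
vertex 0.546 -4.28 0.514
vertex 1.16 -4.543 0.315
vertex 1.28 -3.436 1.658
endloop
endfacet
facet normal -0.119 -0.761 0.638
outer loop
vertex 1.28 -3.436 1.658
vertex 1.16 -4.543 0.315
vertex 1.893 -3.699 1.459
endloop
endfacet
facet normal 0.459 0.528 0.715
outer loop
vertex 1.28 -3.436 1.658
vertex 1.893 -3.699 1.459
vertex 1.687 -2.928 1.022
endloop
endfacet
facet normal -0.459 -0.528 -0.714
outer loop
vertex 1.16 -4.543 0.315
vertex 0.953 -3.772 -0.122
vertex 1.652 -4.355 -0.14
endloop
endfacet
facet normal 0.538 -0.805 0.249
outer loop
vertex 1.16 -4.543 0.315
vertex 1.652 -4.355 -0.14
vertex 1.893 -3.699 1.459
endloop
endfacet
facet normal 0.538 -0.805 0.249
outer loop
vertex 1.893 -3.699 1.459
vertex 1.652 -4.355 -0.14
vertex 2.386 -3.51 1.004
endloop
endfacet
facet normal 0.458 0.528 0.715
outer loop
vertex 1.893 -3.699 1.459
vertex 2.386 -3.51 1.004
vertex 1.687 -2.928 1.022
endloop
endfacet
facet normal -0.459 -0.528 -0.715
outer loop
vertex 1.652 -4.355 -0.14
vertex 0.953 -3.772 -0.122
vertex 1.735 -3.825 -0.585
endloop
endfacet
facet normal 0.881 -0.378 -0.286
outer loop
vertex 1.652 -4.355 -0.14
vertex 1.735 -3.825 -0.585
vertex 2.386 -3.51 1.004
endloop
endfacet
facet normal 0.881 -0.378 -0.286
outer loop
vertex 2.386 -3.51 1.004
vertex 1.735 -3.825 -0.585
vertex 2.469 -2.98 0.56
endloop
endfacet
facet normal 0.458 0.528 0.716
outer loop
vertex 2.386 -3.51 1.004
vertex 2.469 -2.98 0.56
vertex 1.687 -2.928 1.022
endloop
endfacet

endsolid


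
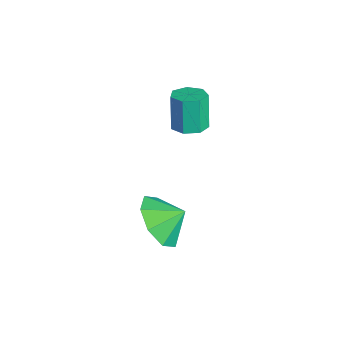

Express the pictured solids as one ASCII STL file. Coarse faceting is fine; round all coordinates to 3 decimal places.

solid 
facet normal 0.280 -0.070 -0.957
outer loop
vertex -0.525 2.651 -0.4
vertex -1.148 2.47 -0.569
vertex -0.885 3.086 -0.537
endloop
endfacet
facet normal 0.733 0.659 0.168
outer loop
vertex -0.525 2.651 -0.4
vertex -0.885 3.086 -0.537
vertex -0.93 2.75 0.979
endloop
endfacet
facet normal 0.733 0.659 0.168
outer loop
vertex -0.93 2.75 0.979
vertex -0.885 3.086 -0.537
vertex -1.29 3.185 0.842
endloop
endfacet
facet normal -0.281 0.069 0.957
outer loop
vertex -0.93 2.75 0.979
vertex -1.29 3.185 0.842
vertex -1.552 2.57 0.809
endloop
endfacet
facet normal 0.280 -0.070 -0.958
outer loop
vertex -0.885 3.086 -0.537
vertex -1.148 2.47 -0.569
vertex -1.443 3.058 -0.698
endloop
endfacet
facet normal -0.027 0.996 -0.079
outer loop
vertex -0.885 3.086 -0.537
vertex -1.443 3.058 -0.698
vertex -1.29 3.185 0.842
endloop
endfacet
facet normal -0.027 0.996 -0.080
outer loop
vertex -1.29 3.185 0.842
vertex -1.443 3.058 -0.698
vertex -1.848 3.157 0.68
endloop
endfacet
facet normal -0.281 0.068 0.957
outer loop
vertex -1.29 3.185 0.842
vertex -1.848 3.157 0.68
vertex -1.552 2.57 0.809
endloop
endfacet
facet normal 0.282 -0.069 -0.957
outer loop
vertex -1.443 3.058 -0.698
vertex -1.148 2.47 -0.569
vertex -1.779 2.587 -0.763
endloop
endfacet
facet normal -0.767 0.584 -0.267
outer loop
vertex -1.443 3.058 -0.698
vertex -1.779 2.587 -0.763
vertex -1.848 3.157 0.68
endloop
endfacet
facet normal -0.768 0.582 -0.267
outer loop
vertex -1.848 3.157 0.68
vertex -1.779 2.587 -0.763
vertex -2.183 2.686 0.616
endloop
endfacet
facet normal -0.280 0.069 0.957
outer loop
vertex -1.848 3.157 0.68
vertex -2.183 2.686 0.616
vertex -1.552 2.57 0.809
endloop
endfacet
facet normal 0.281 -0.070 -0.957
outer loop
vertex -1.779 2.587 -0.763
vertex -1.148 2.47 -0.569
vertex -1.639 2.029 -0.681
endloop
endfacet
facet normal -0.929 -0.270 -0.253
outer loop
vertex -1.779 2.587 -0.763
vertex -1.639 2.029 -0.681
vertex -2.183 2.686 0.616
endloop
endfacet
facet normal -0.929 -0.270 -0.253
outer loop
vertex -2.183 2.686 0.616
vertex -1.639 2.029 -0.681
vertex -2.043 2.128 0.697
endloop
endfacet
facet normal -0.280 0.069 0.957
outer loop
vertex -2.183 2.686 0.616
vertex -2.043 2.128 0.697
vertex -1.552 2.57 0.809
endloop
endfacet
facet normal 0.280 -0.068 -0.958
outer loop
vertex -1.639 2.029 -0.681
vertex -1.148 2.47 -0.569
vertex -1.129 1.803 -0.516
endloop
endfacet
facet normal -0.391 -0.919 -0.049
outer loop
vertex -1.639 2.029 -0.681
vertex -1.129 1.803 -0.516
vertex -2.043 2.128 0.697
endloop
endfacet
facet normal -0.392 -0.919 -0.049
outer loop
vertex -2.043 2.128 0.697
vertex -1.129 1.803 -0.516
vertex -1.534 1.902 0.863
endloop
endfacet
facet normal -0.281 0.070 0.957
outer loop
vertex -2.043 2.128 0.697
vertex -1.534 1.902 0.863
vertex -1.552 2.57 0.809
endloop
endfacet
facet normal 0.282 -0.068 -0.957
outer loop
vertex -1.129 1.803 -0.516
vertex -1.148 2.47 -0.569
vertex -0.634 2.08 -0.39
endloop
endfacet
facet normal 0.441 -0.876 0.193
outer loop
vertex -1.129 1.803 -0.516
vertex -0.634 2.08 -0.39
vertex -1.534 1.902 0.863
endloop
endfacet
facet normal 0.441 -0.877 0.192
outer loop
vertex -1.534 1.902 0.863
vertex -0.634 2.08 -0.39
vertex -1.038 2.179 0.988
endloop
endfacet
facet normal -0.280 0.070 0.957
outer loop
vertex -1.534 1.902 0.863
vertex -1.038 2.179 0.988
vertex -1.552 2.57 0.809
endloop
endfacet
facet normal 0.280 -0.070 -0.957
outer loop
vertex -0.634 2.08 -0.39
vertex -1.148 2.47 -0.569
vertex -0.525 2.651 -0.4
endloop
endfacet
facet normal 0.941 -0.175 0.289
outer loop
vertex -0.634 2.08 -0.39
vertex -0.525 2.651 -0.4
vertex -1.038 2.179 0.988
endloop
endfacet
facet normal 0.941 -0.174 0.289
outer loop
vertex -1.038 2.179 0.988
vertex -0.525 2.651 -0.4
vertex -0.93 2.75 0.979
endloop
endfacet
facet normal -0.281 0.068 0.957
outer loop
vertex -1.038 2.179 0.988
vertex -0.93 2.75 0.979
vertex -1.552 2.57 0.809
endloop
endfacet
facet normal -0.252 -0.776 -0.578
outer loop
vertex 3.109 -0.27 -1.303
vertex 2.361 0.354 -1.815
vertex 3.426 0.127 -1.974
endloop
endfacet
facet normal 0.809 0.251 0.531
outer loop
vertex 3.109 -0.27 -1.303
vertex 3.426 0.127 -1.974
vertex 2.619 1.146 -1.225
endloop
endfacet
facet normal -0.252 -0.776 -0.578
outer loop
vertex 3.426 0.127 -1.974
vertex 2.361 0.354 -1.815
vertex 3.119 0.657 -2.552
endloop
endfacet
facet normal 0.813 0.574 0.095
outer loop
vertex 3.426 0.127 -1.974
vertex 3.119 0.657 -2.552
vertex 2.619 1.146 -1.225
endloop
endfacet
facet normal -0.252 -0.776 -0.578
outer loop
vertex 3.119 0.657 -2.552
vertex 2.361 0.354 -1.815
vertex 2.368 1.009 -2.698
endloop
endfacet
facet normal 0.444 0.882 -0.158
outer loop
vertex 3.119 0.657 -2.552
vertex 2.368 1.009 -2.698
vertex 2.619 1.146 -1.225
endloop
endfacet
facet normal -0.253 -0.776 -0.578
outer loop
vertex 2.368 1.009 -2.698
vertex 2.361 0.354 -1.815
vertex 1.614 0.978 -2.326
endloop
endfacet
facet normal -0.080 0.994 -0.079
outer loop
vertex 2.368 1.009 -2.698
vertex 1.614 0.978 -2.326
vertex 2.619 1.146 -1.225
endloop
endfacet
facet normal -0.252 -0.776 -0.578
outer loop
vertex 1.614 0.978 -2.326
vertex 2.361 0.354 -1.815
vertex 1.297 0.581 -1.655
endloop
endfacet
facet normal -0.454 0.844 0.285
outer loop
vertex 1.614 0.978 -2.326
vertex 1.297 0.581 -1.655
vertex 2.619 1.146 -1.225
endloop
endfacet
facet normal -0.252 -0.776 -0.578
outer loop
vertex 1.297 0.581 -1.655
vertex 2.361 0.354 -1.815
vertex 1.604 0.051 -1.077
endloop
endfacet
facet normal -0.457 0.521 0.721
outer loop
vertex 1.297 0.581 -1.655
vertex 1.604 0.051 -1.077
vertex 2.619 1.146 -1.225
endloop
endfacet
facet normal -0.252 -0.777 -0.577
outer loop
vertex 1.604 0.051 -1.077
vertex 2.361 0.354 -1.815
vertex 2.355 -0.301 -0.931
endloop
endfacet
facet normal -0.089 0.214 0.973
outer loop
vertex 1.604 0.051 -1.077
vertex 2.355 -0.301 -0.931
vertex 2.619 1.146 -1.225
endloop
endfacet
facet normal -0.253 -0.777 -0.577
outer loop
vertex 2.355 -0.301 -0.931
vertex 2.361 0.354 -1.815
vertex 3.109 -0.27 -1.303
endloop
endfacet
facet normal 0.437 0.102 0.894
outer loop
vertex 2.355 -0.301 -0.931
vertex 3.109 -0.27 -1.303
vertex 2.619 1.146 -1.225
endloop
endfacet

endsolid


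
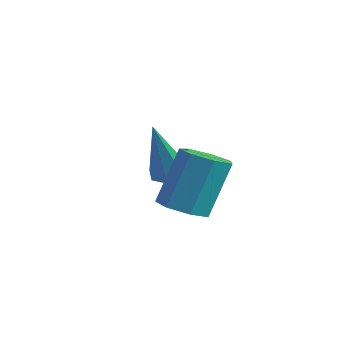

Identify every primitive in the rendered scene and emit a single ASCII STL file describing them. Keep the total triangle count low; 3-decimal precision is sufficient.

solid 
facet normal -0.118 0.368 -0.922
outer loop
vertex -3.374 2.449 -4.76
vertex -3.684 2.037 -4.885
vertex -3.823 2.506 -4.68
endloop
endfacet
facet normal 0.201 0.807 0.556
outer loop
vertex -3.374 2.449 -4.76
vertex -3.823 2.506 -4.68
vertex -3.456 1.323 -3.095
endloop
endfacet
facet normal -0.118 0.368 -0.922
outer loop
vertex -3.823 2.506 -4.68
vertex -3.684 2.037 -4.885
vertex -4.168 2.21 -4.754
endloop
endfacet
facet normal -0.605 0.565 0.561
outer loop
vertex -3.823 2.506 -4.68
vertex -4.168 2.21 -4.754
vertex -3.456 1.323 -3.095
endloop
endfacet
facet normal -0.117 0.370 -0.922
outer loop
vertex -4.168 2.21 -4.754
vertex -3.684 2.037 -4.885
vertex -4.148 1.785 -4.927
endloop
endfacet
facet normal -0.935 -0.170 0.310
outer loop
vertex -4.168 2.21 -4.754
vertex -4.148 1.785 -4.927
vertex -3.456 1.323 -3.095
endloop
endfacet
facet normal -0.117 0.369 -0.922
outer loop
vertex -4.148 1.785 -4.927
vertex -3.684 2.037 -4.885
vertex -3.779 1.549 -5.068
endloop
endfacet
facet normal -0.541 -0.841 -0.008
outer loop
vertex -4.148 1.785 -4.927
vertex -3.779 1.549 -5.068
vertex -3.456 1.323 -3.095
endloop
endfacet
facet normal -0.117 0.369 -0.922
outer loop
vertex -3.779 1.549 -5.068
vertex -3.684 2.037 -4.885
vertex -3.338 1.682 -5.071
endloop
endfacet
facet normal 0.284 -0.946 -0.155
outer loop
vertex -3.779 1.549 -5.068
vertex -3.338 1.682 -5.071
vertex -3.456 1.323 -3.095
endloop
endfacet
facet normal -0.117 0.369 -0.922
outer loop
vertex -3.338 1.682 -5.071
vertex -3.684 2.037 -4.885
vertex -3.158 2.082 -4.934
endloop
endfacet
facet normal 0.914 -0.405 -0.019
outer loop
vertex -3.338 1.682 -5.071
vertex -3.158 2.082 -4.934
vertex -3.456 1.323 -3.095
endloop
endfacet
facet normal -0.117 0.368 -0.922
outer loop
vertex -3.158 2.082 -4.934
vertex -3.684 2.037 -4.885
vertex -3.374 2.449 -4.76
endloop
endfacet
facet normal 0.878 0.376 0.297
outer loop
vertex -3.158 2.082 -4.934
vertex -3.374 2.449 -4.76
vertex -3.456 1.323 -3.095
endloop
endfacet
facet normal -0.022 -0.412 -0.911
outer loop
vertex -0.284 0.337 -4.698
vertex -0.888 0.102 -4.577
vertex -0.718 0.681 -4.843
endloop
endfacet
facet normal 0.652 0.685 -0.326
outer loop
vertex -0.284 0.337 -4.698
vertex -0.718 0.681 -4.843
vertex -0.248 1.014 -3.205
endloop
endfacet
facet normal 0.652 0.685 -0.326
outer loop
vertex -0.248 1.014 -3.205
vertex -0.718 0.681 -4.843
vertex -0.682 1.358 -3.35
endloop
endfacet
facet normal 0.023 0.413 0.911
outer loop
vertex -0.248 1.014 -3.205
vertex -0.682 1.358 -3.35
vertex -0.852 0.778 -3.083
endloop
endfacet
facet normal -0.021 -0.412 -0.911
outer loop
vertex -0.718 0.681 -4.843
vertex -0.888 0.102 -4.577
vertex -1.281 0.588 -4.788
endloop
endfacet
facet normal -0.187 0.896 -0.402
outer loop
vertex -0.718 0.681 -4.843
vertex -1.281 0.588 -4.788
vertex -0.682 1.358 -3.35
endloop
endfacet
facet normal -0.188 0.896 -0.402
outer loop
vertex -0.682 1.358 -3.35
vertex -1.281 0.588 -4.788
vertex -1.245 1.265 -3.294
endloop
endfacet
facet normal 0.022 0.413 0.911
outer loop
vertex -0.682 1.358 -3.35
vertex -1.245 1.265 -3.294
vertex -0.852 0.778 -3.083
endloop
endfacet
facet normal -0.022 -0.413 -0.910
outer loop
vertex -1.281 0.588 -4.788
vertex -0.888 0.102 -4.577
vertex -1.547 0.129 -4.573
endloop
endfacet
facet normal -0.885 0.431 -0.174
outer loop
vertex -1.281 0.588 -4.788
vertex -1.547 0.129 -4.573
vertex -1.245 1.265 -3.294
endloop
endfacet
facet normal -0.885 0.432 -0.174
outer loop
vertex -1.245 1.265 -3.294
vertex -1.547 0.129 -4.573
vertex -1.511 0.806 -3.08
endloop
endfacet
facet normal 0.022 0.412 0.911
outer loop
vertex -1.245 1.265 -3.294
vertex -1.511 0.806 -3.08
vertex -0.852 0.778 -3.083
endloop
endfacet
facet normal -0.022 -0.413 -0.911
outer loop
vertex -1.547 0.129 -4.573
vertex -0.888 0.102 -4.577
vertex -1.318 -0.351 -4.361
endloop
endfacet
facet normal -0.916 -0.356 0.184
outer loop
vertex -1.547 0.129 -4.573
vertex -1.318 -0.351 -4.361
vertex -1.511 0.806 -3.08
endloop
endfacet
facet normal -0.916 -0.356 0.184
outer loop
vertex -1.511 0.806 -3.08
vertex -1.318 -0.351 -4.361
vertex -1.282 0.326 -2.868
endloop
endfacet
facet normal 0.022 0.413 0.911
outer loop
vertex -1.511 0.806 -3.08
vertex -1.282 0.326 -2.868
vertex -0.852 0.778 -3.083
endloop
endfacet
facet normal -0.023 -0.412 -0.911
outer loop
vertex -1.318 -0.351 -4.361
vertex -0.888 0.102 -4.577
vertex -0.764 -0.49 -4.312
endloop
endfacet
facet normal -0.256 -0.878 0.404
outer loop
vertex -1.318 -0.351 -4.361
vertex -0.764 -0.49 -4.312
vertex -1.282 0.326 -2.868
endloop
endfacet
facet normal -0.257 -0.878 0.404
outer loop
vertex -1.282 0.326 -2.868
vertex -0.764 -0.49 -4.312
vertex -0.728 0.187 -2.818
endloop
endfacet
facet normal 0.021 0.413 0.911
outer loop
vertex -1.282 0.326 -2.868
vertex -0.728 0.187 -2.818
vertex -0.852 0.778 -3.083
endloop
endfacet
facet normal -0.021 -0.412 -0.911
outer loop
vertex -0.764 -0.49 -4.312
vertex -0.888 0.102 -4.577
vertex -0.304 -0.184 -4.461
endloop
endfacet
facet normal 0.594 -0.738 0.320
outer loop
vertex -0.764 -0.49 -4.312
vertex -0.304 -0.184 -4.461
vertex -0.728 0.187 -2.818
endloop
endfacet
facet normal 0.595 -0.737 0.320
outer loop
vertex -0.728 0.187 -2.818
vertex -0.304 -0.184 -4.461
vertex -0.268 0.493 -2.968
endloop
endfacet
facet normal 0.022 0.413 0.910
outer loop
vertex -0.728 0.187 -2.818
vertex -0.268 0.493 -2.968
vertex -0.852 0.778 -3.083
endloop
endfacet
facet normal -0.022 -0.413 -0.910
outer loop
vertex -0.304 -0.184 -4.461
vertex -0.888 0.102 -4.577
vertex -0.284 0.337 -4.698
endloop
endfacet
facet normal 0.999 -0.041 -0.006
outer loop
vertex -0.304 -0.184 -4.461
vertex -0.284 0.337 -4.698
vertex -0.268 0.493 -2.968
endloop
endfacet
facet normal 0.999 -0.041 -0.006
outer loop
vertex -0.268 0.493 -2.968
vertex -0.284 0.337 -4.698
vertex -0.248 1.014 -3.205
endloop
endfacet
facet normal 0.022 0.413 0.910
outer loop
vertex -0.268 0.493 -2.968
vertex -0.248 1.014 -3.205
vertex -0.852 0.778 -3.083
endloop
endfacet

endsolid


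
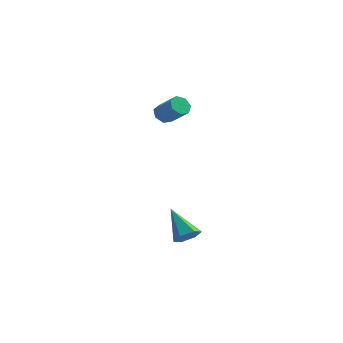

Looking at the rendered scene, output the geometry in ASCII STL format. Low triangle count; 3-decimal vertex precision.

solid 
facet normal 0.625 -0.431 -0.651
outer loop
vertex 4.838 -3.299 -4.386
vertex 4.235 -3.768 -4.654
vertex 4.372 -3.048 -4.999
endloop
endfacet
facet normal 0.306 0.940 0.152
outer loop
vertex 4.838 -3.299 -4.386
vertex 4.372 -3.048 -4.999
vertex 2.905 -2.852 -3.266
endloop
endfacet
facet normal 0.625 -0.431 -0.651
outer loop
vertex 4.372 -3.048 -4.999
vertex 4.235 -3.768 -4.654
vertex 3.769 -3.518 -5.267
endloop
endfacet
facet normal -0.419 0.792 -0.445
outer loop
vertex 4.372 -3.048 -4.999
vertex 3.769 -3.518 -5.267
vertex 2.905 -2.852 -3.266
endloop
endfacet
facet normal 0.625 -0.431 -0.651
outer loop
vertex 3.769 -3.518 -5.267
vertex 4.235 -3.768 -4.654
vertex 3.632 -4.238 -4.922
endloop
endfacet
facet normal -0.920 -0.013 -0.393
outer loop
vertex 3.769 -3.518 -5.267
vertex 3.632 -4.238 -4.922
vertex 2.905 -2.852 -3.266
endloop
endfacet
facet normal 0.625 -0.430 -0.651
outer loop
vertex 3.632 -4.238 -4.922
vertex 4.235 -3.768 -4.654
vertex 4.099 -4.488 -4.309
endloop
endfacet
facet normal -0.696 -0.671 0.256
outer loop
vertex 3.632 -4.238 -4.922
vertex 4.099 -4.488 -4.309
vertex 2.905 -2.852 -3.266
endloop
endfacet
facet normal 0.624 -0.430 -0.652
outer loop
vertex 4.099 -4.488 -4.309
vertex 4.235 -3.768 -4.654
vertex 4.702 -4.019 -4.041
endloop
endfacet
facet normal 0.028 -0.523 0.852
outer loop
vertex 4.099 -4.488 -4.309
vertex 4.702 -4.019 -4.041
vertex 2.905 -2.852 -3.266
endloop
endfacet
facet normal 0.624 -0.430 -0.652
outer loop
vertex 4.702 -4.019 -4.041
vertex 4.235 -3.768 -4.654
vertex 4.838 -3.299 -4.386
endloop
endfacet
facet normal 0.529 0.283 0.800
outer loop
vertex 4.702 -4.019 -4.041
vertex 4.838 -3.299 -4.386
vertex 2.905 -2.852 -3.266
endloop
endfacet
facet normal -0.728 0.283 -0.624
outer loop
vertex 0.189 3.965 0.084
vertex -0.281 3.927 0.615
vertex 0.111 4.482 0.409
endloop
endfacet
facet normal 0.674 0.463 -0.575
outer loop
vertex 0.189 3.965 0.084
vertex 0.111 4.482 0.409
vertex 1.411 3.49 1.134
endloop
endfacet
facet normal 0.674 0.463 -0.576
outer loop
vertex 1.411 3.49 1.134
vertex 0.111 4.482 0.409
vertex 1.333 4.008 1.459
endloop
endfacet
facet normal 0.728 -0.282 0.625
outer loop
vertex 1.411 3.49 1.134
vertex 1.333 4.008 1.459
vertex 0.941 3.453 1.665
endloop
endfacet
facet normal -0.728 0.282 -0.625
outer loop
vertex 0.111 4.482 0.409
vertex -0.281 3.927 0.615
vertex -0.262 4.582 0.889
endloop
endfacet
facet normal 0.321 0.945 0.053
outer loop
vertex 0.111 4.482 0.409
vertex -0.262 4.582 0.889
vertex 1.333 4.008 1.459
endloop
endfacet
facet normal 0.321 0.946 0.054
outer loop
vertex 1.333 4.008 1.459
vertex -0.262 4.582 0.889
vertex 0.96 4.107 1.939
endloop
endfacet
facet normal 0.728 -0.283 0.624
outer loop
vertex 1.333 4.008 1.459
vertex 0.96 4.107 1.939
vertex 0.941 3.453 1.665
endloop
endfacet
facet normal -0.727 0.283 -0.626
outer loop
vertex -0.262 4.582 0.889
vertex -0.281 3.927 0.615
vertex -0.65 4.189 1.162
endloop
endfacet
facet normal -0.273 0.716 0.642
outer loop
vertex -0.262 4.582 0.889
vertex -0.65 4.189 1.162
vertex 0.96 4.107 1.939
endloop
endfacet
facet normal -0.273 0.717 0.642
outer loop
vertex 0.96 4.107 1.939
vertex -0.65 4.189 1.162
vertex 0.572 3.714 2.213
endloop
endfacet
facet normal 0.728 -0.283 0.625
outer loop
vertex 0.96 4.107 1.939
vertex 0.572 3.714 2.213
vertex 0.941 3.453 1.665
endloop
endfacet
facet normal -0.727 0.282 -0.626
outer loop
vertex -0.65 4.189 1.162
vertex -0.281 3.927 0.615
vertex -0.76 3.599 1.024
endloop
endfacet
facet normal -0.663 -0.051 0.747
outer loop
vertex -0.65 4.189 1.162
vertex -0.76 3.599 1.024
vertex 0.572 3.714 2.213
endloop
endfacet
facet normal -0.662 -0.053 0.747
outer loop
vertex 0.572 3.714 2.213
vertex -0.76 3.599 1.024
vertex 0.462 3.124 2.074
endloop
endfacet
facet normal 0.728 -0.283 0.625
outer loop
vertex 0.572 3.714 2.213
vertex 0.462 3.124 2.074
vertex 0.941 3.453 1.665
endloop
endfacet
facet normal -0.727 0.283 -0.625
outer loop
vertex -0.76 3.599 1.024
vertex -0.281 3.927 0.615
vertex -0.509 3.256 0.577
endloop
endfacet
facet normal -0.553 -0.782 0.289
outer loop
vertex -0.76 3.599 1.024
vertex -0.509 3.256 0.577
vertex 0.462 3.124 2.074
endloop
endfacet
facet normal -0.553 -0.782 0.289
outer loop
vertex 0.462 3.124 2.074
vertex -0.509 3.256 0.577
vertex 0.713 2.781 1.627
endloop
endfacet
facet normal 0.728 -0.282 0.625
outer loop
vertex 0.462 3.124 2.074
vertex 0.713 2.781 1.627
vertex 0.941 3.453 1.665
endloop
endfacet
facet normal -0.728 0.283 -0.625
outer loop
vertex -0.509 3.256 0.577
vertex -0.281 3.927 0.615
vertex -0.087 3.419 0.159
endloop
endfacet
facet normal -0.026 -0.922 -0.386
outer loop
vertex -0.509 3.256 0.577
vertex -0.087 3.419 0.159
vertex 0.713 2.781 1.627
endloop
endfacet
facet normal -0.026 -0.922 -0.386
outer loop
vertex 0.713 2.781 1.627
vertex -0.087 3.419 0.159
vertex 1.135 2.944 1.209
endloop
endfacet
facet normal 0.728 -0.282 0.625
outer loop
vertex 0.713 2.781 1.627
vertex 1.135 2.944 1.209
vertex 0.941 3.453 1.665
endloop
endfacet
facet normal -0.728 0.282 -0.624
outer loop
vertex -0.087 3.419 0.159
vertex -0.281 3.927 0.615
vertex 0.189 3.965 0.084
endloop
endfacet
facet normal 0.519 -0.368 -0.771
outer loop
vertex -0.087 3.419 0.159
vertex 0.189 3.965 0.084
vertex 1.135 2.944 1.209
endloop
endfacet
facet normal 0.519 -0.368 -0.771
outer loop
vertex 1.135 2.944 1.209
vertex 0.189 3.965 0.084
vertex 1.411 3.49 1.134
endloop
endfacet
facet normal 0.728 -0.282 0.625
outer loop
vertex 1.135 2.944 1.209
vertex 1.411 3.49 1.134
vertex 0.941 3.453 1.665
endloop
endfacet

endsolid


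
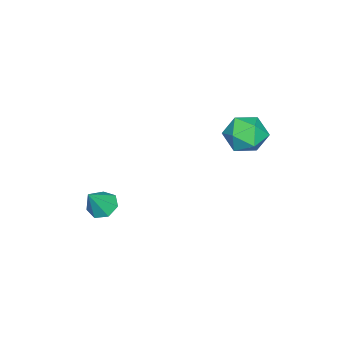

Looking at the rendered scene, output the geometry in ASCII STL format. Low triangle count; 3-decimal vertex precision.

solid 
facet normal -0.829 0.548 0.107
outer loop
vertex 0.325 2.216 0.026
vertex -0.214 1.488 -0.422
vertex -0.089 1.481 0.58
endloop
endfacet
facet normal -0.366 0.683 0.632
outer loop
vertex 0.325 2.216 0.026
vertex -0.089 1.481 0.58
vertex 0.848 1.797 0.781
endloop
endfacet
facet normal 0.243 0.910 0.336
outer loop
vertex 0.325 2.216 0.026
vertex 0.848 1.797 0.781
vertex 1.303 2.0 -0.097
endloop
endfacet
facet normal 0.155 0.915 -0.372
outer loop
vertex 0.325 2.216 0.026
vertex 1.303 2.0 -0.097
vertex 0.647 1.809 -0.84
endloop
endfacet
facet normal -0.507 0.692 -0.514
outer loop
vertex 0.325 2.216 0.026
vertex 0.647 1.809 -0.84
vertex -0.214 1.488 -0.422
endloop
endfacet
facet normal -0.231 0.069 0.970
outer loop
vertex 0.848 1.797 0.781
vertex -0.089 1.481 0.58
vertex 0.633 0.811 0.8
endloop
endfacet
facet normal -0.981 -0.149 0.121
outer loop
vertex -0.089 1.481 0.58
vertex -0.214 1.488 -0.422
vertex -0.023 0.62 0.057
endloop
endfacet
facet normal -0.460 0.083 -0.884
outer loop
vertex -0.214 1.488 -0.422
vertex 0.647 1.809 -0.84
vertex 0.432 0.823 -0.821
endloop
endfacet
facet normal 0.612 0.444 -0.654
outer loop
vertex 0.647 1.809 -0.84
vertex 1.303 2.0 -0.097
vertex 1.369 1.139 -0.62
endloop
endfacet
facet normal 0.753 0.437 0.491
outer loop
vertex 1.303 2.0 -0.097
vertex 0.848 1.797 0.781
vertex 1.494 1.132 0.382
endloop
endfacet
facet normal -0.155 -0.915 0.372
outer loop
vertex 0.955 0.404 -0.066
vertex 0.633 0.811 0.8
vertex -0.023 0.62 0.057
endloop
endfacet
facet normal -0.243 -0.910 -0.336
outer loop
vertex 0.955 0.404 -0.066
vertex -0.023 0.62 0.057
vertex 0.432 0.823 -0.821
endloop
endfacet
facet normal 0.366 -0.683 -0.632
outer loop
vertex 0.955 0.404 -0.066
vertex 0.432 0.823 -0.821
vertex 1.369 1.139 -0.62
endloop
endfacet
facet normal 0.829 -0.548 -0.107
outer loop
vertex 0.955 0.404 -0.066
vertex 1.369 1.139 -0.62
vertex 1.494 1.132 0.382
endloop
endfacet
facet normal 0.507 -0.692 0.514
outer loop
vertex 0.955 0.404 -0.066
vertex 1.494 1.132 0.382
vertex 0.633 0.811 0.8
endloop
endfacet
facet normal -0.612 -0.444 0.654
outer loop
vertex -0.023 0.62 0.057
vertex 0.633 0.811 0.8
vertex -0.089 1.481 0.58
endloop
endfacet
facet normal -0.753 -0.437 -0.491
outer loop
vertex 0.432 0.823 -0.821
vertex -0.023 0.62 0.057
vertex -0.214 1.488 -0.422
endloop
endfacet
facet normal 0.231 -0.069 -0.970
outer loop
vertex 1.369 1.139 -0.62
vertex 0.432 0.823 -0.821
vertex 0.647 1.809 -0.84
endloop
endfacet
facet normal 0.981 0.149 -0.121
outer loop
vertex 1.494 1.132 0.382
vertex 1.369 1.139 -0.62
vertex 1.303 2.0 -0.097
endloop
endfacet
facet normal 0.460 -0.083 0.884
outer loop
vertex 0.633 0.811 0.8
vertex 1.494 1.132 0.382
vertex 0.848 1.797 0.781
endloop
endfacet
facet normal -0.555 0.147 -0.819
outer loop
vertex 3.672 -3.34 -4.68
vertex 3.226 -3.866 -4.472
vertex 3.191 -3.163 -4.322
endloop
endfacet
facet normal 0.518 0.801 0.300
outer loop
vertex 3.672 -3.34 -4.68
vertex 3.191 -3.163 -4.322
vertex 4.014 -4.074 -3.308
endloop
endfacet
facet normal -0.554 0.147 -0.819
outer loop
vertex 3.191 -3.163 -4.322
vertex 3.226 -3.866 -4.472
vertex 2.737 -3.515 -4.078
endloop
endfacet
facet normal -0.138 0.678 0.722
outer loop
vertex 3.191 -3.163 -4.322
vertex 2.737 -3.515 -4.078
vertex 4.014 -4.074 -3.308
endloop
endfacet
facet normal -0.556 0.145 -0.819
outer loop
vertex 2.737 -3.515 -4.078
vertex 3.226 -3.866 -4.472
vertex 2.651 -4.132 -4.129
endloop
endfacet
facet normal -0.516 0.001 0.857
outer loop
vertex 2.737 -3.515 -4.078
vertex 2.651 -4.132 -4.129
vertex 4.014 -4.074 -3.308
endloop
endfacet
facet normal -0.556 0.145 -0.819
outer loop
vertex 2.651 -4.132 -4.129
vertex 3.226 -3.866 -4.472
vertex 2.999 -4.549 -4.439
endloop
endfacet
facet normal -0.332 -0.725 0.603
outer loop
vertex 2.651 -4.132 -4.129
vertex 2.999 -4.549 -4.439
vertex 4.014 -4.074 -3.308
endloop
endfacet
facet normal -0.554 0.145 -0.820
outer loop
vertex 2.999 -4.549 -4.439
vertex 3.226 -3.866 -4.472
vertex 3.518 -4.452 -4.773
endloop
endfacet
facet normal 0.275 -0.949 0.152
outer loop
vertex 2.999 -4.549 -4.439
vertex 3.518 -4.452 -4.773
vertex 4.014 -4.074 -3.308
endloop
endfacet
facet normal -0.554 0.145 -0.820
outer loop
vertex 3.518 -4.452 -4.773
vertex 3.226 -3.866 -4.472
vertex 3.817 -3.914 -4.88
endloop
endfacet
facet normal 0.849 -0.503 -0.158
outer loop
vertex 3.518 -4.452 -4.773
vertex 3.817 -3.914 -4.88
vertex 4.014 -4.074 -3.308
endloop
endfacet
facet normal -0.554 0.146 -0.820
outer loop
vertex 3.817 -3.914 -4.88
vertex 3.226 -3.866 -4.472
vertex 3.672 -3.34 -4.68
endloop
endfacet
facet normal 0.957 0.274 -0.092
outer loop
vertex 3.817 -3.914 -4.88
vertex 3.672 -3.34 -4.68
vertex 4.014 -4.074 -3.308
endloop
endfacet

endsolid


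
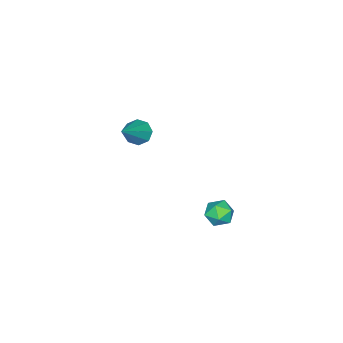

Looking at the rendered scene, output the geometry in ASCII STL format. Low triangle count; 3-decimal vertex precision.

solid 
facet normal -0.768 -0.104 -0.632
outer loop
vertex -2.611 -2.679 0.471
vertex -2.979 -2.948 0.963
vertex -2.875 -2.327 0.734
endloop
endfacet
facet normal 0.584 0.719 -0.377
outer loop
vertex -2.611 -2.679 0.471
vertex -2.875 -2.327 0.734
vertex -1.381 -2.732 2.277
endloop
endfacet
facet normal -0.768 -0.104 -0.632
outer loop
vertex -2.875 -2.327 0.734
vertex -2.979 -2.948 0.963
vertex -3.2 -2.338 1.131
endloop
endfacet
facet normal 0.129 0.983 0.133
outer loop
vertex -2.875 -2.327 0.734
vertex -3.2 -2.338 1.131
vertex -1.381 -2.732 2.277
endloop
endfacet
facet normal -0.768 -0.104 -0.632
outer loop
vertex -3.2 -2.338 1.131
vertex -2.979 -2.948 0.963
vertex -3.395 -2.707 1.429
endloop
endfacet
facet normal -0.274 0.688 0.672
outer loop
vertex -3.2 -2.338 1.131
vertex -3.395 -2.707 1.429
vertex -1.381 -2.732 2.277
endloop
endfacet
facet normal -0.768 -0.103 -0.632
outer loop
vertex -3.395 -2.707 1.429
vertex -2.979 -2.948 0.963
vertex -3.347 -3.217 1.454
endloop
endfacet
facet normal -0.388 0.009 0.922
outer loop
vertex -3.395 -2.707 1.429
vertex -3.347 -3.217 1.454
vertex -1.381 -2.732 2.277
endloop
endfacet
facet normal -0.768 -0.104 -0.632
outer loop
vertex -3.347 -3.217 1.454
vertex -2.979 -2.948 0.963
vertex -3.083 -3.569 1.191
endloop
endfacet
facet normal -0.146 -0.660 0.737
outer loop
vertex -3.347 -3.217 1.454
vertex -3.083 -3.569 1.191
vertex -1.381 -2.732 2.277
endloop
endfacet
facet normal -0.767 -0.104 -0.633
outer loop
vertex -3.083 -3.569 1.191
vertex -2.979 -2.948 0.963
vertex -2.758 -3.558 0.795
endloop
endfacet
facet normal 0.309 -0.923 0.228
outer loop
vertex -3.083 -3.569 1.191
vertex -2.758 -3.558 0.795
vertex -1.381 -2.732 2.277
endloop
endfacet
facet normal -0.768 -0.104 -0.632
outer loop
vertex -2.758 -3.558 0.795
vertex -2.979 -2.948 0.963
vertex -2.562 -3.189 0.496
endloop
endfacet
facet normal 0.712 -0.630 -0.311
outer loop
vertex -2.758 -3.558 0.795
vertex -2.562 -3.189 0.496
vertex -1.381 -2.732 2.277
endloop
endfacet
facet normal -0.768 -0.105 -0.632
outer loop
vertex -2.562 -3.189 0.496
vertex -2.979 -2.948 0.963
vertex -2.611 -2.679 0.471
endloop
endfacet
facet normal 0.826 0.052 -0.561
outer loop
vertex -2.562 -3.189 0.496
vertex -2.611 -2.679 0.471
vertex -1.381 -2.732 2.277
endloop
endfacet
facet normal -0.229 -0.432 0.872
outer loop
vertex -0.577 2.814 0.976
vertex -0.211 2.253 0.794
vertex 0.098 2.774 1.133
endloop
endfacet
facet normal -0.202 0.278 0.939
outer loop
vertex -0.577 2.814 0.976
vertex 0.098 2.774 1.133
vertex -0.169 3.37 0.899
endloop
endfacet
facet normal -0.673 0.561 0.483
outer loop
vertex -0.577 2.814 0.976
vertex -0.169 3.37 0.899
vertex -0.643 3.218 0.415
endloop
endfacet
facet normal -0.991 0.025 0.134
outer loop
vertex -0.577 2.814 0.976
vertex -0.643 3.218 0.415
vertex -0.669 2.527 0.35
endloop
endfacet
facet normal -0.716 -0.589 0.375
outer loop
vertex -0.577 2.814 0.976
vertex -0.669 2.527 0.35
vertex -0.211 2.253 0.794
endloop
endfacet
facet normal 0.449 0.494 0.745
outer loop
vertex -0.169 3.37 0.899
vertex 0.098 2.774 1.133
vertex 0.449 3.153 0.67
endloop
endfacet
facet normal 0.406 -0.655 0.637
outer loop
vertex 0.098 2.774 1.133
vertex -0.211 2.253 0.794
vertex 0.423 2.462 0.605
endloop
endfacet
facet normal -0.381 -0.909 -0.168
outer loop
vertex -0.211 2.253 0.794
vertex -0.669 2.527 0.35
vertex -0.051 2.31 0.121
endloop
endfacet
facet normal -0.826 0.084 -0.558
outer loop
vertex -0.669 2.527 0.35
vertex -0.643 3.218 0.415
vertex -0.318 2.906 -0.113
endloop
endfacet
facet normal -0.311 0.950 0.006
outer loop
vertex -0.643 3.218 0.415
vertex -0.169 3.37 0.899
vertex -0.009 3.427 0.226
endloop
endfacet
facet normal 0.991 -0.025 -0.134
outer loop
vertex 0.357 2.866 0.044
vertex 0.449 3.153 0.67
vertex 0.423 2.462 0.605
endloop
endfacet
facet normal 0.673 -0.561 -0.483
outer loop
vertex 0.357 2.866 0.044
vertex 0.423 2.462 0.605
vertex -0.051 2.31 0.121
endloop
endfacet
facet normal 0.202 -0.278 -0.939
outer loop
vertex 0.357 2.866 0.044
vertex -0.051 2.31 0.121
vertex -0.318 2.906 -0.113
endloop
endfacet
facet normal 0.229 0.432 -0.872
outer loop
vertex 0.357 2.866 0.044
vertex -0.318 2.906 -0.113
vertex -0.009 3.427 0.226
endloop
endfacet
facet normal 0.716 0.589 -0.375
outer loop
vertex 0.357 2.866 0.044
vertex -0.009 3.427 0.226
vertex 0.449 3.153 0.67
endloop
endfacet
facet normal 0.826 -0.084 0.558
outer loop
vertex 0.423 2.462 0.605
vertex 0.449 3.153 0.67
vertex 0.098 2.774 1.133
endloop
endfacet
facet normal 0.311 -0.950 -0.006
outer loop
vertex -0.051 2.31 0.121
vertex 0.423 2.462 0.605
vertex -0.211 2.253 0.794
endloop
endfacet
facet normal -0.449 -0.494 -0.745
outer loop
vertex -0.318 2.906 -0.113
vertex -0.051 2.31 0.121
vertex -0.669 2.527 0.35
endloop
endfacet
facet normal -0.406 0.655 -0.637
outer loop
vertex -0.009 3.427 0.226
vertex -0.318 2.906 -0.113
vertex -0.643 3.218 0.415
endloop
endfacet
facet normal 0.381 0.909 0.168
outer loop
vertex 0.449 3.153 0.67
vertex -0.009 3.427 0.226
vertex -0.169 3.37 0.899
endloop
endfacet

endsolid
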